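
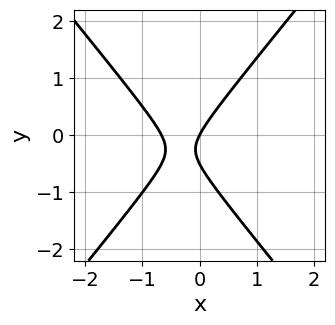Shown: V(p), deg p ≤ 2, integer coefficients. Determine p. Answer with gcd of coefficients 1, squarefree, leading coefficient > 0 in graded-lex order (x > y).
1. The degree is 2 — no degree-1 curve has this shape.
2. From the visible intercepts: it meets the x-axis at x = 0 (among the integer gridlines); one y-axis crossing is at y = 0.
3. Matching integer coefficients to the picture gives p.

3*x^2 - 2*y^2 + 2*x - y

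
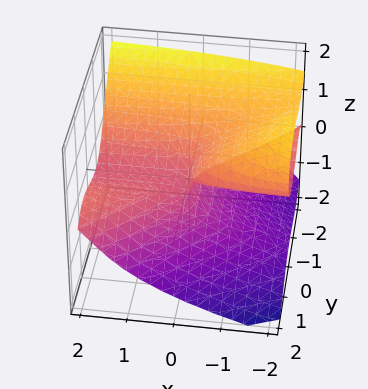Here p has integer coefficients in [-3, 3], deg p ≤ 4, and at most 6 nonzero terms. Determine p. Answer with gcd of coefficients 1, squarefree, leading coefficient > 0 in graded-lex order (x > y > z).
x*y^2 - y^3 - 2*z^3 - 2*x*z

1. Degree: a generic line meets the surface in up to 3 points, so deg p = 3.
2. Checking where it meets the axes: it crosses the z-axis at the gridline z = 0; every point of the x-axis in the box is on the surface.
3. The integer polynomial consistent with all of this is the stated p.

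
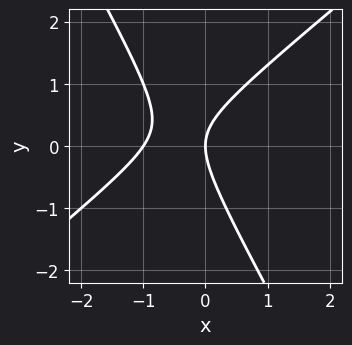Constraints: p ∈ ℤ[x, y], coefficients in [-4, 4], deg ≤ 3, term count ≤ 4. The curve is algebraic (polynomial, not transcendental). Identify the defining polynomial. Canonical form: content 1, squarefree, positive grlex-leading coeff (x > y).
1. The degree is 2 — the shape is more complex than any degree-1 curve.
2. Observable constraints: it meets the y-axis at y = 0 (among the integer gridlines); the x-axis gridline crossings are at x ∈ {-1, 0}.
3. Together with the visible shape, these determine p as stated.

3*x^2 - 2*x*y - 2*y^2 + 3*x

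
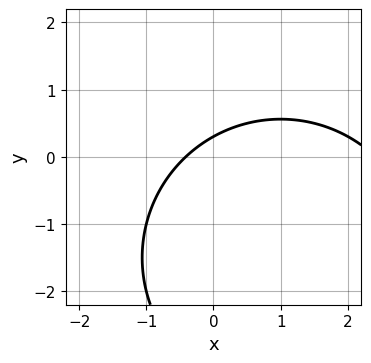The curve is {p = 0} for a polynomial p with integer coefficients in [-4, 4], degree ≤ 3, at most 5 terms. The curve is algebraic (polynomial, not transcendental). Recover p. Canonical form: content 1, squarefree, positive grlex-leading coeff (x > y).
x^2 + y^2 - 2*x + 3*y - 1

First, degree: the shape is more complex than any degree-1 curve, so deg p = 2.
Finally, matching integer coefficients to the picture gives p.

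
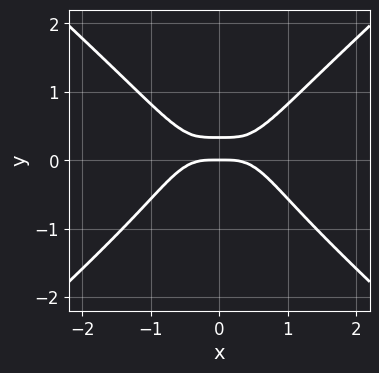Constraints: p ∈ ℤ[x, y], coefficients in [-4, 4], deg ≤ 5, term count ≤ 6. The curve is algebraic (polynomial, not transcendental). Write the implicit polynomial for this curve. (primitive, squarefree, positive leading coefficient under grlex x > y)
First, degree: the shape is more complex than any degree-3 curve, so deg p = 4.
Then, symmetries: the x ↦ −x reflection is a symmetry, so x appears only in even powers.
Next, from the visible intercepts: one x-axis crossing is at x = 0; it crosses the y-axis at the gridline y = 0.
Finally, assembling these constraints gives the stated polynomial.

2*x^4 - 3*y^4 + y^3 - 3*y^2 + y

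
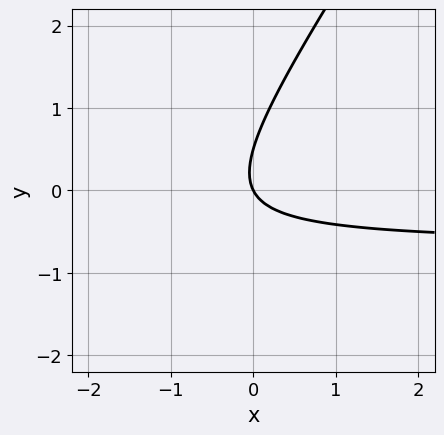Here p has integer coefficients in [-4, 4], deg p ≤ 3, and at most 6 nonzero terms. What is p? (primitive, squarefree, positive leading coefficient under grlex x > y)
First, deg p = 2. The shape is more complex than any degree-1 curve.
Then, reading off the gridlines: it meets the x-axis at x = 0 (among the integer gridlines); it crosses the y-axis at the gridline y = 0.
Finally, solving for integer coefficients yields p as stated.

3*x*y - 2*y^2 + 2*x + y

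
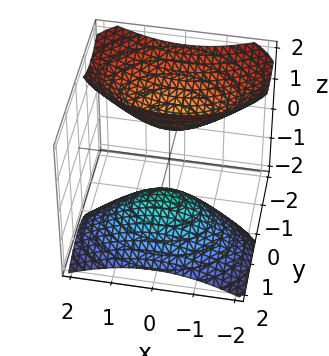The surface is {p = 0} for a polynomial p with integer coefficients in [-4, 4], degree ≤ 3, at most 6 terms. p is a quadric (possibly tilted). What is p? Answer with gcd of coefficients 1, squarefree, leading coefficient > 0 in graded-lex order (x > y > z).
x^2 + 2*y^2 + 2*y*z - z^2 + 1

There are 2 components. Treating them together as one polynomial.
deg p = 2. The shape is more complex than any degree-1 surface.
Observable constraints: no x-intercept at any integer in the box; the z-axis gridline crossings are at z ∈ {-1, 1}.
Assembling these constraints gives the stated polynomial.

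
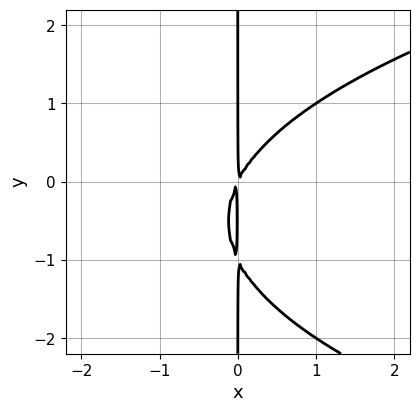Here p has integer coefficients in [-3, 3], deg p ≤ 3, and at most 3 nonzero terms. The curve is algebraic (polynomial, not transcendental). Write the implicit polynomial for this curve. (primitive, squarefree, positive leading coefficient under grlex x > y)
First, degree: no degree-2 curve has this shape, so deg p = 3.
Then, against the integer gridlines: the visible y-axis segment lies entirely on the curve.
Finally, fitting integer coefficients to these (and the overall shape) gives p.

x*y^2 - 2*x^2 + x*y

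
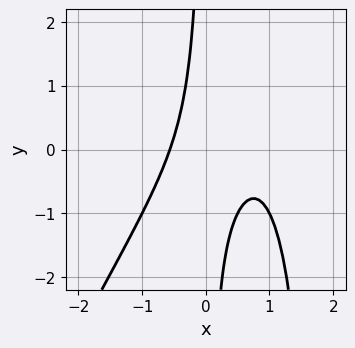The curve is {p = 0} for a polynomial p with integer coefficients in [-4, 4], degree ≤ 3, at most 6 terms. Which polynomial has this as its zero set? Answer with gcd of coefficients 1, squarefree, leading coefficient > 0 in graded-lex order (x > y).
1. The degree is 3 — the shape is more complex than any degree-2 curve.
2. From the visible intercepts: the curve avoids every integer y-axis point in the box.
3. Solving for integer coefficients yields p as stated.

2*x^3 - x^2*y - 2*x^2 + 2*x*y + 1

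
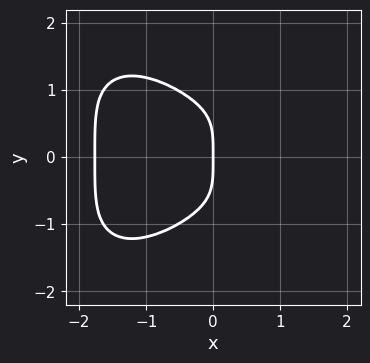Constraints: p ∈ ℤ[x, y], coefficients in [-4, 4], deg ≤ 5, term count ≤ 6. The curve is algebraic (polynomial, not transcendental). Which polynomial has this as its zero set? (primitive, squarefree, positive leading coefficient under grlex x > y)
Degree: the shape is more complex than any degree-3 curve, so deg p = 4.
Symmetries: it's symmetric under y → −y, forcing even powers of y.
Reading off the gridlines: one x-axis crossing is at x = 0; one y-axis crossing is at y = 0.
Solving for integer coefficients yields p as stated.

2*x^4 + 2*y^4 + 2*x^3 - x^2 + 3*x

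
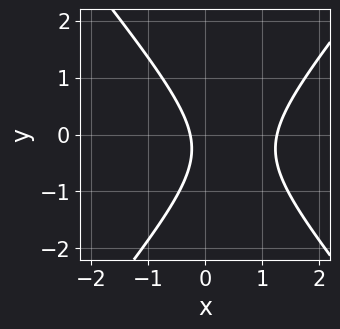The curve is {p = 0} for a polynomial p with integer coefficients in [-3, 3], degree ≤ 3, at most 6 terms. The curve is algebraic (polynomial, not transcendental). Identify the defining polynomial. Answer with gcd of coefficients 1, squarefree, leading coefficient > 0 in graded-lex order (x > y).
deg p = 2. A generic line meets the curve in up to 2 points.
Checking where it meets the axes: no y-intercept at any integer in the box.
The integer polynomial consistent with all of this is the stated p.

3*x^2 - 2*y^2 - 3*x - y - 1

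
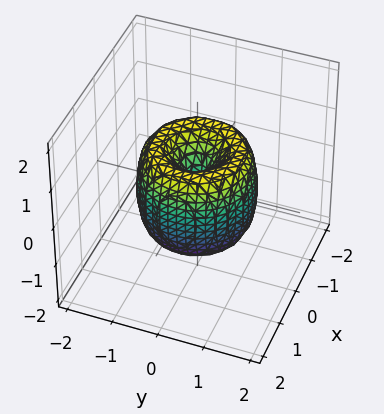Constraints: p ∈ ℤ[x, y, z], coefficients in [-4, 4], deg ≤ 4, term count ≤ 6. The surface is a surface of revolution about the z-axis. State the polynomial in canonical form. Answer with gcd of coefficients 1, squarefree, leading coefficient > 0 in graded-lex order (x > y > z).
(a) Degree: no degree-3 surface has this shape, so deg p = 4.
(b) Symmetries: every cross-section ⟂ z is a circle, so x, y appear only via x² + y².
(c) Observable constraints: it crosses the y-axis at the gridline y = 0; it crosses the z-axis at the gridline z = 0; a circular section at z = 1 has radius between 0 and 1; one x-axis crossing is at x = 0.
(d) Putting this together gives p.

2*x^4 + 4*x^2*y^2 + 2*y^4 - 3*x^2 - 3*y^2 + z^2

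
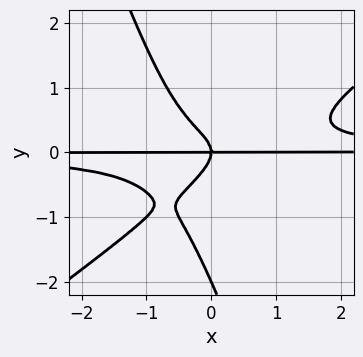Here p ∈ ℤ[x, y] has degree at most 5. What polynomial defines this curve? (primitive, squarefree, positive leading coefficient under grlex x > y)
2*x^2*y^2 - 2*x*y^3 - y^4 - 2*y^3 - x*y

1. Degree: the shape is more complex than any degree-3 curve, so deg p = 4.
2. Checking where it meets the axes: every point of the x-axis in the box is on the curve; among the integer gridlines, it crosses the y-axis at y ∈ {-2, 0}.
3. Fitting integer coefficients to these (and the overall shape) gives p.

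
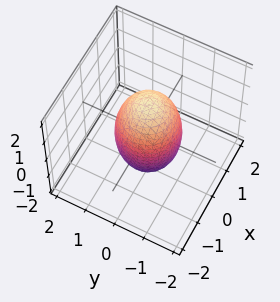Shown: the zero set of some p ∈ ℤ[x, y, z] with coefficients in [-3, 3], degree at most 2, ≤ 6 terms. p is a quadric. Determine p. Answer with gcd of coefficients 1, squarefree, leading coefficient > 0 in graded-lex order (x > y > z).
3*x^2 + 3*y^2 + z^2 - 3

(a) The degree is 2 — a closed, bounded, convex surface; a quadric.
(b) By symmetry, every cross-section ⟂ z is a circle, so x, y appear only via x² + y²; it's symmetric under z → −z, forcing even powers of z.
(c) Observable constraints: the y-axis gridline crossings are at y ∈ {-1, 1}; a circular section at z = 0 has radius exactly 1; among the integer gridlines, it crosses the x-axis at x ∈ {-1, 1}.
(d) These observations pin down the coefficients.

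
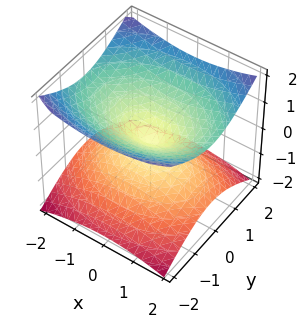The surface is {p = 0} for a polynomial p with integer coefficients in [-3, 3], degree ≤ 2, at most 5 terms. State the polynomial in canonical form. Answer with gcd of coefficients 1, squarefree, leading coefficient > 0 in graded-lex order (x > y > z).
x^2 + 2*y^2 - 3*z^2

(a) The degree is 2 — a double cone through the origin; a quadric.
(b) Symmetries: the z ↦ −z reflection is a symmetry, so z appears only in even powers; mirror symmetry y ↦ −y ⇒ only even powers of y; the x ↦ −x reflection is a symmetry, so x appears only in even powers.
(c) From the visible intercepts: one x-axis crossing is at x = 0; one y-axis crossing is at y = 0.
(d) Solving for integer coefficients yields p as stated.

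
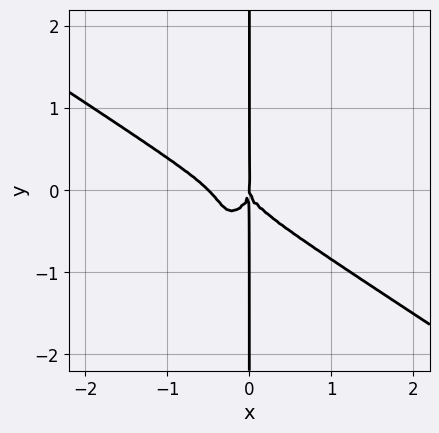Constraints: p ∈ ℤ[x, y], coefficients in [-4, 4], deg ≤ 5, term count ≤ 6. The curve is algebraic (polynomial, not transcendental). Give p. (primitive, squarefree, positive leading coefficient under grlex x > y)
2*x^4 + 2*x^3*y - x^2*y^2 + x*y^3 + x^3

Degree: no degree-3 curve has this shape, so deg p = 4.
From the axis intercepts and sections: it crosses the x-axis at the gridline x = 0; every point of the y-axis in the box is on the curve.
These observations pin down the coefficients.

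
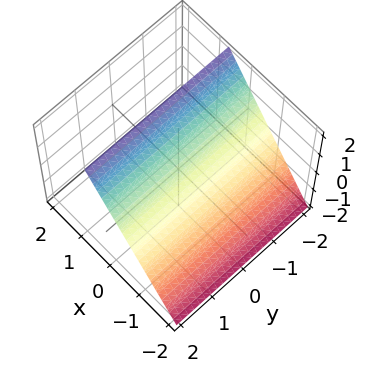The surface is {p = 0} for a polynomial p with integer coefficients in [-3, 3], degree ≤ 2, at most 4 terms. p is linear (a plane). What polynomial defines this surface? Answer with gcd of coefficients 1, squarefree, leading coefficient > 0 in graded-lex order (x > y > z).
3*x - 2*z + 2

1. The degree is 1 — the surface is flat (a plane).
2. Against the integer gridlines: the surface avoids every integer y-axis point in the box; it meets the z-axis at z = 1 (among the integer gridlines).
3. Solving for integer coefficients yields p as stated.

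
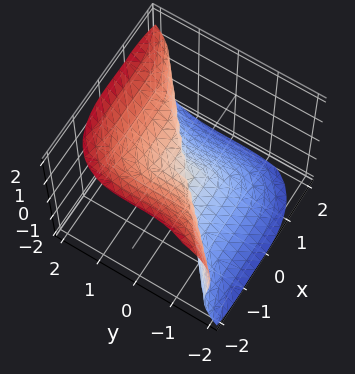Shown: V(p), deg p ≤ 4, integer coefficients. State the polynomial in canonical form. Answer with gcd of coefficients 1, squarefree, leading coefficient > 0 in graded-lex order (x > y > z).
2*x^3 - x^2*z - 3*y^3 + 3*z^3

deg p = 3.
Checking where it meets the axes: it meets the x-axis at x = 0 (among the integer gridlines); it meets the z-axis at z = 0 (among the integer gridlines).
Fitting integer coefficients to these (and the overall shape) gives p.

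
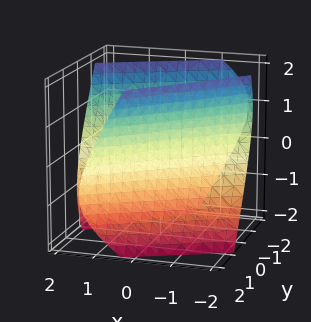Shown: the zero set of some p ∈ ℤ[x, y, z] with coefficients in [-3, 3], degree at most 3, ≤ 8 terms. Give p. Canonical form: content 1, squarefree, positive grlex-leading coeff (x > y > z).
x^2 - 3*x*y - x*z + 2*y^2 - z^2 - 2

First, I count 2 distinct pieces. Treating them together as one polynomial.
Next, deg p = 2. No degree-1 surface has this shape.
Next, from the axis intercepts and sections: it misses every integer gridline on the z-axis; among the integer gridlines, it crosses the y-axis at y ∈ {-1, 1}.
Finally, solving for integer coefficients yields p as stated.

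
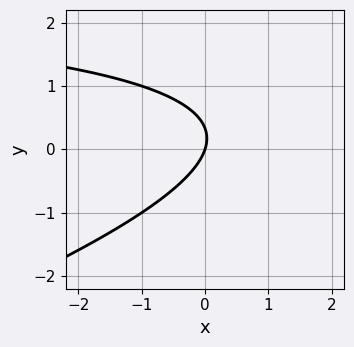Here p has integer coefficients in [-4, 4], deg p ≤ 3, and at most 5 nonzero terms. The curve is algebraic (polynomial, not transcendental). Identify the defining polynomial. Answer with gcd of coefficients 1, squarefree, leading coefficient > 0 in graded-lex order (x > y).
First, degree: the shape is more complex than any degree-1 curve, so deg p = 2.
Then, reading off the gridlines: it crosses the x-axis at the gridline x = 0; it crosses the y-axis at the gridline y = 0.
Finally, these observations pin down the coefficients.

x*y - 3*y^2 - 3*x + y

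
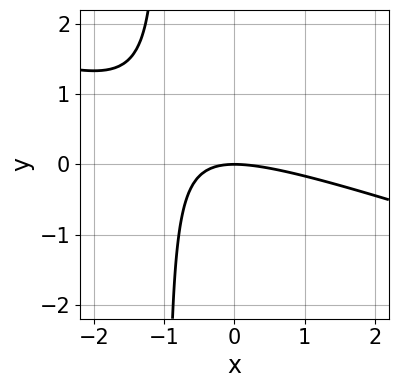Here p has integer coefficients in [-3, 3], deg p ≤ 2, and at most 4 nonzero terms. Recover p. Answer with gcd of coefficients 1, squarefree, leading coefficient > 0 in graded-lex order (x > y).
x^2 + 3*x*y + 3*y

deg p = 2. The shape is more complex than any degree-1 curve.
Checking where it meets the axes: it crosses the y-axis at the gridline y = 0; one x-axis crossing is at x = 0.
Putting this together gives p.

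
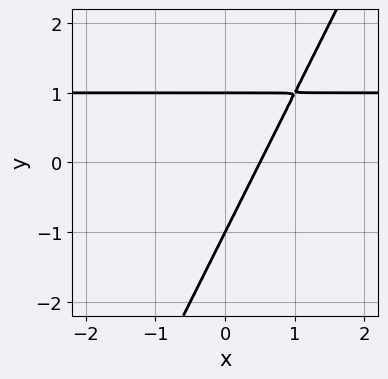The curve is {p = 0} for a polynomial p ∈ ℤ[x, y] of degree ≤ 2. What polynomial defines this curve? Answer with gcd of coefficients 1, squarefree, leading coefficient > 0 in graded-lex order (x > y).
(a) The degree is 2 — a generic line meets the curve in up to 2 points.
(b) From the visible intercepts: the y-axis gridline crossings are at y ∈ {-1, 1}.
(c) These observations pin down the coefficients.

2*x*y - y^2 - 2*x + 1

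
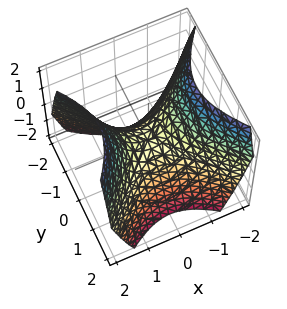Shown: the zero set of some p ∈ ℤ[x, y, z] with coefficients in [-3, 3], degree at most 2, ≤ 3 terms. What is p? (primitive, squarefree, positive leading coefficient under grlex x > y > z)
(a) deg p = 2. A hyperbolic paraboloid; a quadric.
(b) Symmetries: the x ↦ −x reflection is a symmetry, so x appears only in even powers; mirror symmetry y ↦ −y ⇒ only even powers of y.
(c) Observable constraints: it meets the z-axis at z = 0 (among the integer gridlines); it meets the x-axis at x = 0 (among the integer gridlines); it meets the y-axis at y = 0 (among the integer gridlines).
(d) Putting this together gives p.

x^2 - y^2 - z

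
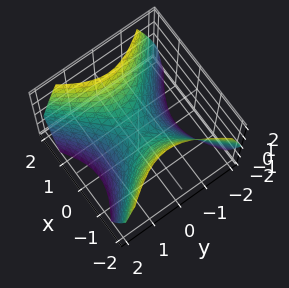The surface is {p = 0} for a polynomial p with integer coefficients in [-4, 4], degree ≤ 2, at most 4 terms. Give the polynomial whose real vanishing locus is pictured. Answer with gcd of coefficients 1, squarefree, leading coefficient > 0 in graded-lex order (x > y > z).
First, the degree is 2 — a saddle surface; a quadric.
Next, symmetries: the x ↦ −x reflection is a symmetry, so x appears only in even powers; mirror symmetry y ↦ −y ⇒ only even powers of y.
Next, reading off the gridlines: it crosses the z-axis at the gridline z = 0; it crosses the x-axis at the gridline x = 0; it meets the y-axis at y = 0 (among the integer gridlines).
Finally, these observations pin down the coefficients.

x^2 - y^2 - z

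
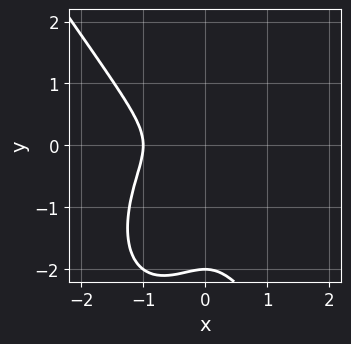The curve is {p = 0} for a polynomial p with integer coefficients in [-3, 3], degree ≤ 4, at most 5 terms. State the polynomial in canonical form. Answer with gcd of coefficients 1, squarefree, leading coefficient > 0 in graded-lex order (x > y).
First, degree: no degree-2 curve has this shape, so deg p = 3.
Then, from the visible intercepts: it crosses the x-axis at the gridline x = -1; one y-axis crossing is at y = -2.
Finally, together with the visible shape, these determine p as stated.

3*x^3 + y^3 + 3*x^2 + 2*y^2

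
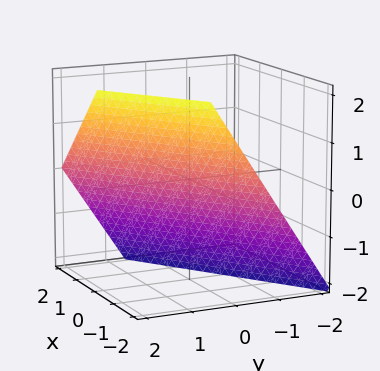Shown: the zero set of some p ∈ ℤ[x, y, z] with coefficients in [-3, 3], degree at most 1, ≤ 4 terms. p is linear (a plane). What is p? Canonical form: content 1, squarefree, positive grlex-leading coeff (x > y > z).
2*x - 3*y + 2*z + 2

First, deg p = 1.
Then, observable constraints: one x-axis crossing is at x = -1; it meets the z-axis at z = -1 (among the integer gridlines).
Finally, assembling these constraints gives the stated polynomial.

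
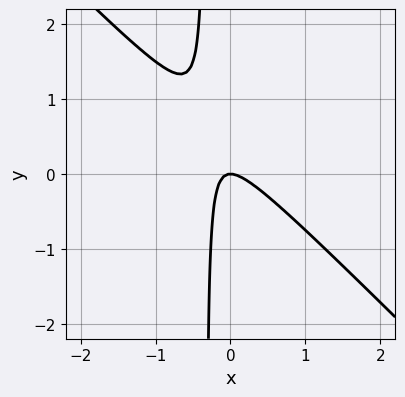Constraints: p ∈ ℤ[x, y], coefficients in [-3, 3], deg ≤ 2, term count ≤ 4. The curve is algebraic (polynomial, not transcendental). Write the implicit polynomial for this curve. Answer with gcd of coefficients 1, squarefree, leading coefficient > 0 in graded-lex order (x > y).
(a) Degree: a generic line meets the curve in up to 2 points, so deg p = 2.
(b) Against the integer gridlines: it meets the y-axis at y = 0 (among the integer gridlines); one x-axis crossing is at x = 0.
(c) Solving for integer coefficients yields p as stated.

3*x^2 + 3*x*y + y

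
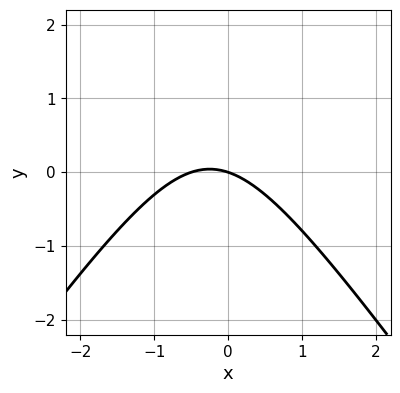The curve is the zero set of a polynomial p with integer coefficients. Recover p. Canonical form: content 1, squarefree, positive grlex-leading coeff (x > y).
2*x^2 - y^2 + x + 3*y

First, deg p = 2.
Next, checking where it meets the axes: it crosses the x-axis at the gridline x = 0; it crosses the y-axis at the gridline y = 0.
Finally, putting this together gives p.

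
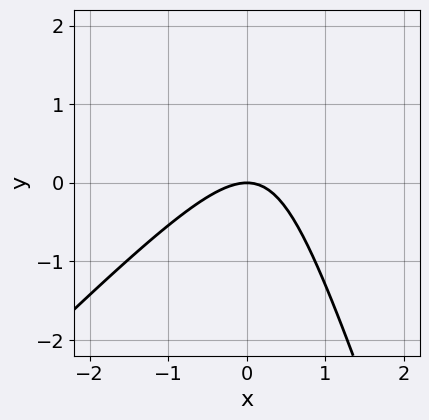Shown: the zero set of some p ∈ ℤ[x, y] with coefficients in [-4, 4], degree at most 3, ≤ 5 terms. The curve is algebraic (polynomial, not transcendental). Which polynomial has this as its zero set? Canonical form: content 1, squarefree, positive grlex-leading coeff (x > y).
3*x^2 - 2*x*y - y^2 + 3*y

1. Degree: the shape is more complex than any degree-1 curve, so deg p = 2.
2. Observable constraints: it meets the y-axis at y = 0 (among the integer gridlines); one x-axis crossing is at x = 0.
3. Assembling these constraints gives the stated polynomial.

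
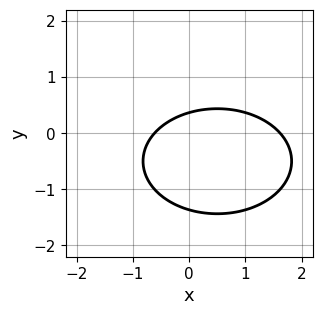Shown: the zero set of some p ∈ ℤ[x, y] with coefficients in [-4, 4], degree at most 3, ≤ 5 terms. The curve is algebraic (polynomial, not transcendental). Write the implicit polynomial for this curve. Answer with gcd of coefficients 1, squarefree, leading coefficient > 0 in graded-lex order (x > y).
x^2 + 2*y^2 - x + 2*y - 1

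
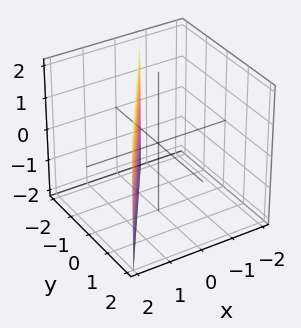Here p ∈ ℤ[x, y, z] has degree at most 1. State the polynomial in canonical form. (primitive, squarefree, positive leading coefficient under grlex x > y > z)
(a) Degree: the surface is flat (a plane), so deg p = 1.
(b) From the axis intercepts and sections: no z-intercept at any integer in the box; one y-axis crossing is at y = -1.
(c) The integer polynomial consistent with all of this is the stated p.

3*x - 2*y - 2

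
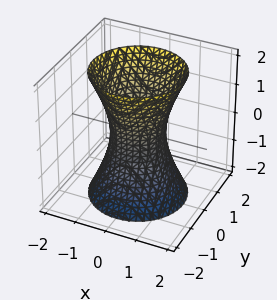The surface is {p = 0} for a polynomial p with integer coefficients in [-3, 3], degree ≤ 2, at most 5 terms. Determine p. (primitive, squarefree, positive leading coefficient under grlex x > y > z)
1. The degree is 2 — the shape is more complex than any degree-1 surface.
2. By symmetry, every cross-section ⟂ z is a circle, so x, y appear only via x² + y².
3. Observable constraints: no z-intercept at any integer in the box; a circular section at z = 1 has radius exactly 1.
4. Solving for integer coefficients yields p as stated.

3*x^2 + 3*y^2 - z^2 - 2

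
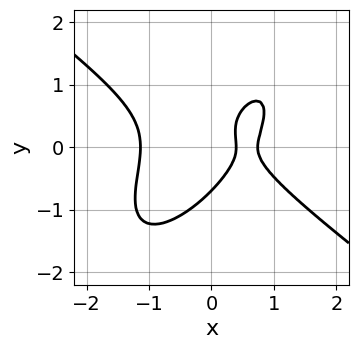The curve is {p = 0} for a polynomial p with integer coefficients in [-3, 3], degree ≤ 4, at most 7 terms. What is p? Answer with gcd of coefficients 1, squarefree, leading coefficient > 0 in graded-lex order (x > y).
First, degree: the shape is more complex than any degree-2 curve, so deg p = 3.
Finally, solving for integer coefficients yields p as stated.

3*x^3 - 3*x*y^2 + 3*y^3 - 3*x + 1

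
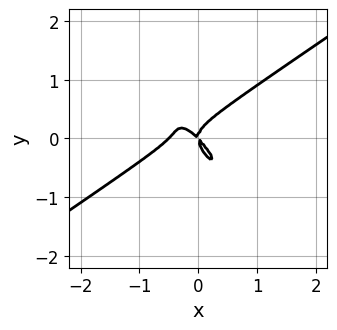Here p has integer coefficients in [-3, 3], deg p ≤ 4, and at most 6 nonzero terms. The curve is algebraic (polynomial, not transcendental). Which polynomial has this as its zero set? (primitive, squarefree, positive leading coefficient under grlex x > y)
2*x^3 - 3*x*y^2 - 2*y^3 + x^2 + x*y

(a) The degree is 3 — a generic line meets the curve in up to 3 points.
(b) Reading off the gridlines: one x-axis crossing is at x = 0; it crosses the y-axis at the gridline y = 0.
(c) Solving for integer coefficients yields p as stated.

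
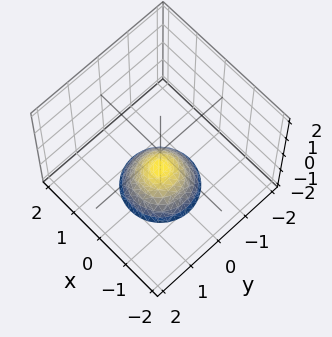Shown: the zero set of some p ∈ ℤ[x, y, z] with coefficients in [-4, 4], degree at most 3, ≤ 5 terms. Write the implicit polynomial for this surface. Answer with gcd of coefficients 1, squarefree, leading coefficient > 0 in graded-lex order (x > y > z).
x^2 + y^2 + z + 1

(a) Degree: a generic line meets the surface in up to 2 points, so deg p = 2.
(b) Symmetry: every cross-section ⟂ z is a circle, so x, y appear only via x² + y².
(c) Checking where it meets the axes: the surface avoids every integer x-axis point in the box; a circular section at z = -2 has radius exactly 1; no y-intercept at any integer in the box.
(d) The integer polynomial consistent with all of this is the stated p.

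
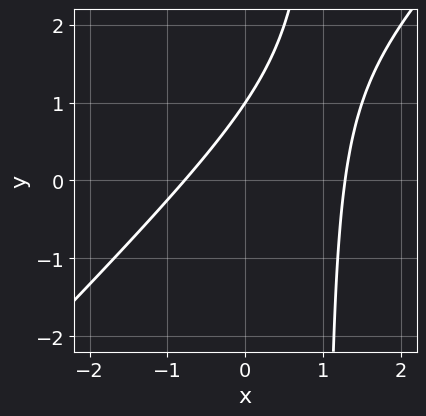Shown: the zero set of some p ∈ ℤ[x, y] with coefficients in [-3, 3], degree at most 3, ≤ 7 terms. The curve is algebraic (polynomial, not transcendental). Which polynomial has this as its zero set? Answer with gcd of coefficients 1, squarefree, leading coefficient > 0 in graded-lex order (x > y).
1. The degree is 2 — the shape is more complex than any degree-1 curve.
2. Observable constraints: it crosses the y-axis at the gridline y = 1.
3. Solving for integer coefficients yields p as stated.

2*x^2 - 2*x*y - x + 2*y - 2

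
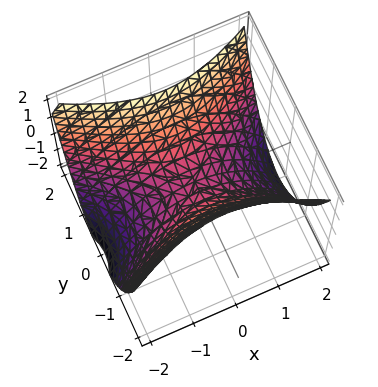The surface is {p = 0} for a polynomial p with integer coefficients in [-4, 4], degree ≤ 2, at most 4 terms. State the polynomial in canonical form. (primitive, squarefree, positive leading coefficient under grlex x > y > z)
x^2 - 2*y^2 + 2*z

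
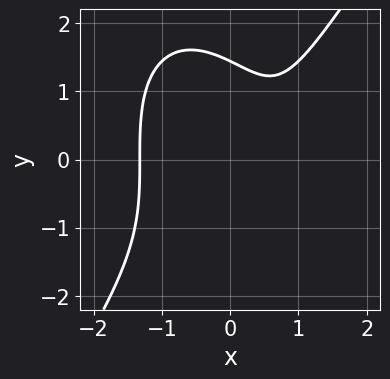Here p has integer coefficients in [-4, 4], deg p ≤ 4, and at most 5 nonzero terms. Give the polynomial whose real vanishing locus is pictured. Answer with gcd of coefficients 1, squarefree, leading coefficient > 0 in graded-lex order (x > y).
The degree is 3 — a generic line meets the curve in up to 3 points.
Solving for integer coefficients yields p as stated.

3*x^3 - y^3 - 3*x + 3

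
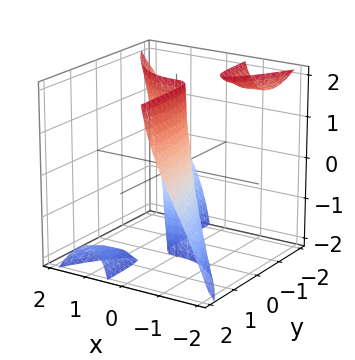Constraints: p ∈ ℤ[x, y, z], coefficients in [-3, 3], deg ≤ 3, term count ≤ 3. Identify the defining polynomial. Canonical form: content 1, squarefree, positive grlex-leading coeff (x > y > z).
x^3 + x*y*z + y

I count 3 distinct pieces. Treating them together as one polynomial.
deg p = 3. A generic line meets the surface in up to 3 points.
Observable constraints: one y-axis crossing is at y = 0; it crosses the x-axis at the gridline x = 0; every point of the z-axis in the box is on the surface.
Assembling these constraints gives the stated polynomial.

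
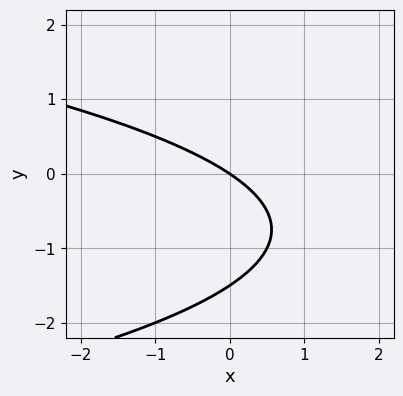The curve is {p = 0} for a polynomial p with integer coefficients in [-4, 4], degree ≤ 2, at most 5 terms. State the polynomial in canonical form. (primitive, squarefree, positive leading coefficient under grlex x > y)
2*y^2 + 2*x + 3*y

First, degree: a generic line meets the curve in up to 2 points, so deg p = 2.
Then, from the visible intercepts: it crosses the x-axis at the gridline x = 0; it meets the y-axis at y = 0 (among the integer gridlines).
Finally, fitting integer coefficients to these (and the overall shape) gives p.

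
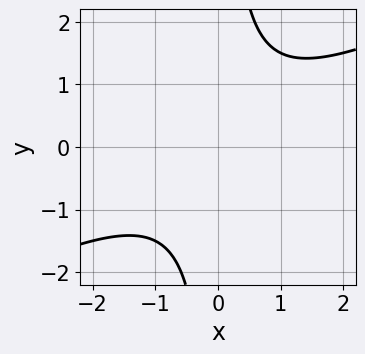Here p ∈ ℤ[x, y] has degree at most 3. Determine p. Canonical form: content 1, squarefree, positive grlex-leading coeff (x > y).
x^2 - 2*x*y + 2

First, deg p = 2. A generic line meets the curve in up to 2 points.
Next, checking where it meets the axes: it misses every integer gridline on the y-axis; the curve avoids every integer x-axis point in the box.
Finally, solving for integer coefficients yields p as stated.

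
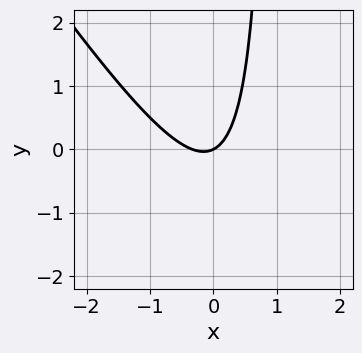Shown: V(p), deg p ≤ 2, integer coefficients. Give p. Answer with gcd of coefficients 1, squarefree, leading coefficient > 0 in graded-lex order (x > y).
3*x^2 + 2*x*y + x - 2*y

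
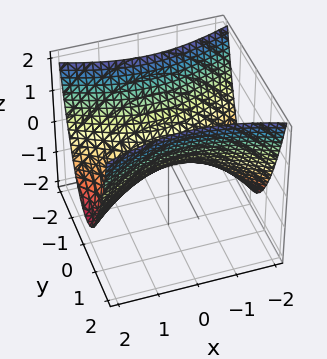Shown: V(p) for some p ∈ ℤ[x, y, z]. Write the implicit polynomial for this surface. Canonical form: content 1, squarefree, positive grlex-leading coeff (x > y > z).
First, deg p = 2. A saddle surface; a quadric.
Next, symmetries: the x ↦ −x reflection is a symmetry, so x appears only in even powers; mirror symmetry y ↦ −y ⇒ only even powers of y.
Next, observable constraints: it meets the x-axis at x = 0 (among the integer gridlines); it meets the y-axis at y = 0 (among the integer gridlines); one z-axis crossing is at z = 0.
Finally, fitting integer coefficients to these (and the overall shape) gives p.

x^2 - 3*y^2 + 3*z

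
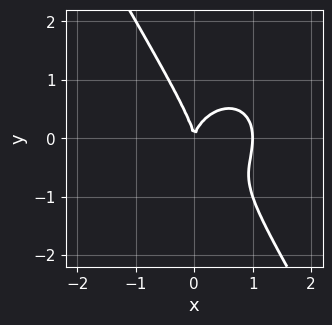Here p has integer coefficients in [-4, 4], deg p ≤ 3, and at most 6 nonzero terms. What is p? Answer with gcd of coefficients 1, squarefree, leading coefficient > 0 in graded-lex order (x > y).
(a) deg p = 3. The shape is more complex than any degree-2 curve.
(b) Reading off the gridlines: it crosses the y-axis at the gridline y = 0; the x-axis gridline crossings are at x ∈ {0, 1}.
(c) Together with the visible shape, these determine p as stated.

2*x^3 + x*y^2 + y^3 - 2*x^2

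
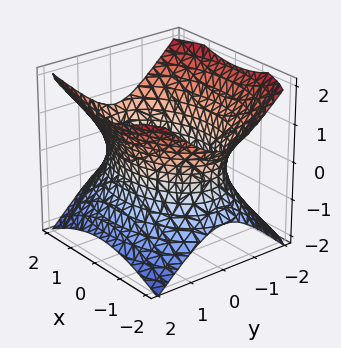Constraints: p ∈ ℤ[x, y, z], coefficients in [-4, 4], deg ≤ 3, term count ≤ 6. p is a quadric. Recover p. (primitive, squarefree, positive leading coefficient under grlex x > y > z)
x^2 + 2*y^2 - 2*z^2 - 3

First, deg p = 2.
Next, symmetries: the y ↦ −y reflection is a symmetry, so y appears only in even powers; mirror symmetry x ↦ −x ⇒ only even powers of x; the z ↦ −z reflection is a symmetry, so z appears only in even powers.
Then, from the axis intercepts and sections: it misses every integer gridline on the z-axis.
Finally, matching integer coefficients to the picture gives p.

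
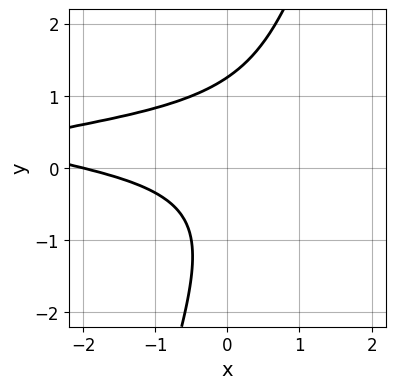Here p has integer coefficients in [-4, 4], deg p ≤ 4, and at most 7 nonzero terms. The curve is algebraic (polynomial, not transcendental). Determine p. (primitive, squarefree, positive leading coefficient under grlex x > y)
(a) deg p = 3. No degree-2 curve has this shape.
(b) From the visible intercepts: one x-axis crossing is at x = -2.
(c) Assembling these constraints gives the stated polynomial.

3*x*y^2 - y^3 - 2*x*y + x + 2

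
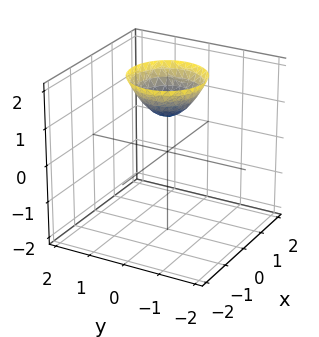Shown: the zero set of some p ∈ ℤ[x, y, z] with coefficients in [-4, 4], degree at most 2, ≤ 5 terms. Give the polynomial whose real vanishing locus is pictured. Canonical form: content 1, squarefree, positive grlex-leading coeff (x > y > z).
x^2 + y^2 - z + 1

The degree is 2 — a generic line meets the surface in up to 2 points.
Symmetry: the surface is invariant under rotation about z: p = q(x² + y², z).
From the axis intercepts and sections: it meets the z-axis at z = 1 (among the integer gridlines); a circular section at z = 2 has radius exactly 1.
The integer polynomial consistent with all of this is the stated p.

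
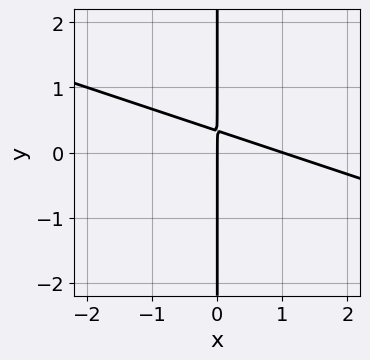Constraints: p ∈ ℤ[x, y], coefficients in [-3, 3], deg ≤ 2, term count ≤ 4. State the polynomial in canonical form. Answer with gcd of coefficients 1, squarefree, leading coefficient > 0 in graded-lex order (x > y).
x^2 + 3*x*y - x

The degree is 2 — the shape is more complex than any degree-1 curve.
Against the integer gridlines: every point of the y-axis in the box is on the curve; among the integer gridlines, it crosses the x-axis at x ∈ {0, 1}.
Putting this together gives p.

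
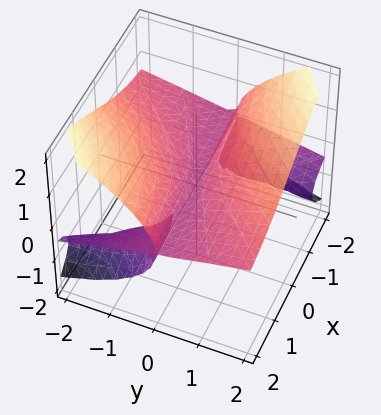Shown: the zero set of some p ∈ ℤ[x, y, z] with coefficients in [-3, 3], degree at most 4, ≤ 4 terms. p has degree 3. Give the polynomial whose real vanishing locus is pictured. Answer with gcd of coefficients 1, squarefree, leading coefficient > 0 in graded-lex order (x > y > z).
2*x*y*z + 2*z^3 - y^2

The picture has 3 separate pieces. They look like related sheets of one shape, so recover p as a whole.
The degree is 3 — the shape is more complex than any degree-2 surface.
Against the integer gridlines: it crosses the z-axis at the gridline z = 0; it meets the y-axis at y = 0 (among the integer gridlines).
Solving for integer coefficients yields p as stated. Check: (2, 0, 0) on the x-axis lies on the surface, and p(2, 0, 0) = 0. ✓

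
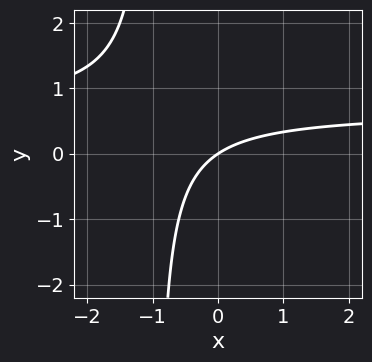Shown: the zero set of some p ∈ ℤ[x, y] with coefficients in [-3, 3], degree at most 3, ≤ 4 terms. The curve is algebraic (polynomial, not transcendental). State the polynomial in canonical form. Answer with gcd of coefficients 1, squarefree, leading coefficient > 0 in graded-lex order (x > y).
3*x*y - 2*x + 3*y

(a) The degree is 2 — the shape is more complex than any degree-1 curve.
(b) Observable constraints: one y-axis crossing is at y = 0; one x-axis crossing is at x = 0.
(c) The integer polynomial consistent with all of this is the stated p.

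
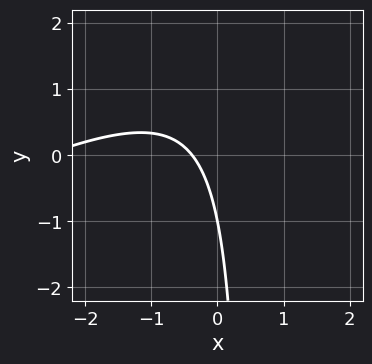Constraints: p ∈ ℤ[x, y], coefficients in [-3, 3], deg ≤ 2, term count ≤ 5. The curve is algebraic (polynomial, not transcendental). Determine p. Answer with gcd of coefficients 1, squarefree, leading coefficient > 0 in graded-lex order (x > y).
1. deg p = 2. The shape is more complex than any degree-1 curve.
2. Reading off the gridlines: it crosses the y-axis at the gridline y = -1.
3. These observations pin down the coefficients.

x^2 - 2*x*y + 3*x + y + 1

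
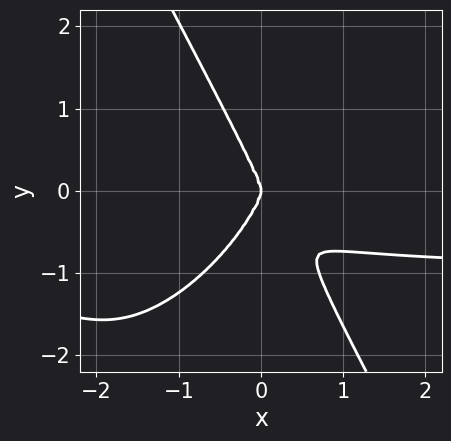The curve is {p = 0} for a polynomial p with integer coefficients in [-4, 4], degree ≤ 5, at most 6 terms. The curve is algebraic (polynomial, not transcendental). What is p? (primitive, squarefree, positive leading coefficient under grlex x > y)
3*x^3*y - 2*x^2*y^2 + y^4 + 3*x^3

The degree is 4 — no degree-3 curve has this shape.
From the axis intercepts and sections: one y-axis crossing is at y = 0; one x-axis crossing is at x = 0.
Solving for integer coefficients yields p as stated.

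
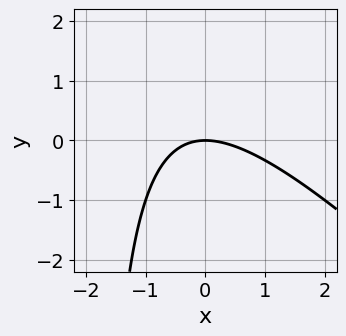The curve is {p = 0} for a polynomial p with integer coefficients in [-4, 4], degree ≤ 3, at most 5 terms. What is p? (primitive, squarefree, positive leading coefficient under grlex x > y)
deg p = 2.
From the axis intercepts and sections: it crosses the y-axis at the gridline y = 0; it crosses the x-axis at the gridline x = 0.
Assembling these constraints gives the stated polynomial.

x^2 + x*y + 2*y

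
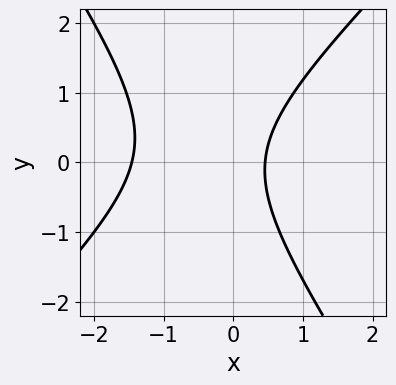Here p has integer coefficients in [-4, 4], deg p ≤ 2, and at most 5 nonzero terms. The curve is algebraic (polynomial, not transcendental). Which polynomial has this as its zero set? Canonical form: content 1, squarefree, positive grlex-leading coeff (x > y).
3*x^2 - x*y - 2*y^2 + 3*x - 2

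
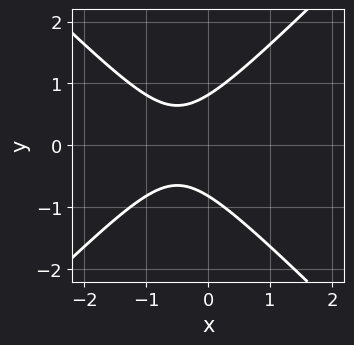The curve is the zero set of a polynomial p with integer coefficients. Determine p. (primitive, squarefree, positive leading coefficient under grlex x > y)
1. deg p = 2.
2. Symmetries: it's symmetric under y → −y, forcing even powers of y.
3. Reading off the gridlines: the curve avoids every integer x-axis point in the box.
4. Putting this together gives p.

3*x^2 - 3*y^2 + 3*x + 2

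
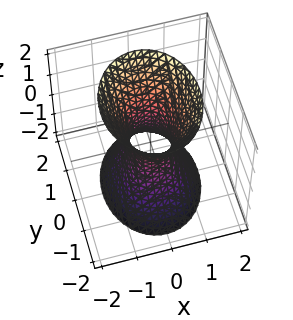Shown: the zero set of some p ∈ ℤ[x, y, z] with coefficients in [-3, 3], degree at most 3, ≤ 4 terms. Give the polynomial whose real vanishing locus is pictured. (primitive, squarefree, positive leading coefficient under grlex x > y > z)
3*x^2 + 2*y^2 - z^2 - 1

First, deg p = 2. One connected sheet with a waist; a quadric.
Next, symmetries: the z ↦ −z reflection is a symmetry, so z appears only in even powers; the x ↦ −x reflection is a symmetry, so x appears only in even powers; mirror symmetry y ↦ −y ⇒ only even powers of y.
Then, checking where it meets the axes: the surface avoids every integer z-axis point in the box.
Finally, the integer polynomial consistent with all of this is the stated p.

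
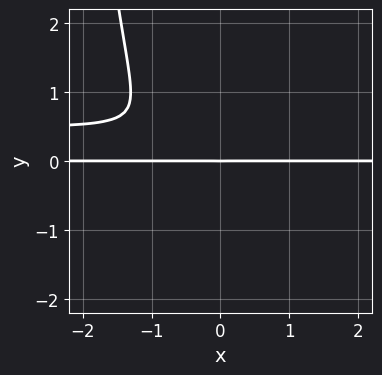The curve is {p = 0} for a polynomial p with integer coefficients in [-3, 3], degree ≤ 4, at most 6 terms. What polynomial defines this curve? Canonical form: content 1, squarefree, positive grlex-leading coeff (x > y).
2*x^2*y^2 - x*y^3 - x^2*y - 3*y^3

1. The degree is 4 — no degree-3 curve has this shape.
2. Checking where it meets the axes: the visible x-axis segment lies entirely on the curve; it meets the y-axis at y = 0 (among the integer gridlines).
3. The integer polynomial consistent with all of this is the stated p.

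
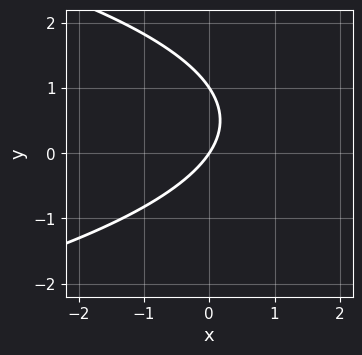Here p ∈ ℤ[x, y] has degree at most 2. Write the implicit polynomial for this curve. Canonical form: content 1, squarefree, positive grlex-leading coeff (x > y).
2*y^2 + 3*x - 2*y

(a) Degree: the shape is more complex than any degree-1 curve, so deg p = 2.
(b) Reading off the gridlines: it crosses the x-axis at the gridline x = 0; the y-axis gridline crossings are at y ∈ {0, 1}.
(c) Fitting integer coefficients to these (and the overall shape) gives p.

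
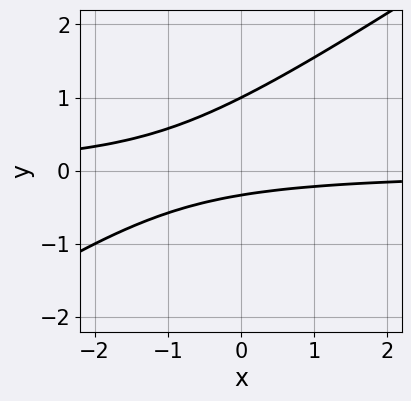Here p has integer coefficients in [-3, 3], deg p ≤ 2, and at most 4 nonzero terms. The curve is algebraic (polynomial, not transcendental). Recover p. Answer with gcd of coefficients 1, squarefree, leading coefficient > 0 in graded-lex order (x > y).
1. deg p = 2.
2. Against the integer gridlines: no x-intercept at any integer in the box; one y-axis crossing is at y = 1.
3. Together with the visible shape, these determine p as stated.

2*x*y - 3*y^2 + 2*y + 1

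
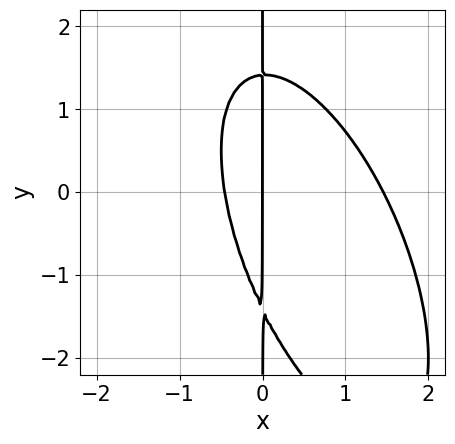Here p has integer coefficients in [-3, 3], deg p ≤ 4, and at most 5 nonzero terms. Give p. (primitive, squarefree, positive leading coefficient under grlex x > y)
1. Degree: the shape is more complex than any degree-2 curve, so deg p = 3.
2. From the visible intercepts: every point of the y-axis in the box is on the curve; one x-axis crossing is at x = 0.
3. Solving for integer coefficients yields p as stated.

3*x^3 + 2*x^2*y + x*y^2 - 3*x^2 - 2*x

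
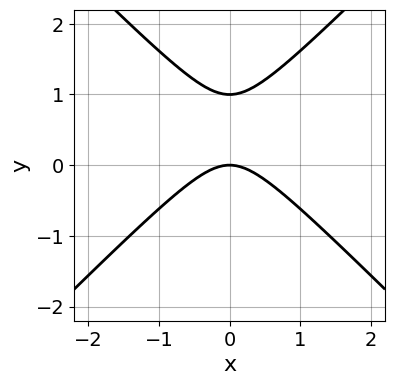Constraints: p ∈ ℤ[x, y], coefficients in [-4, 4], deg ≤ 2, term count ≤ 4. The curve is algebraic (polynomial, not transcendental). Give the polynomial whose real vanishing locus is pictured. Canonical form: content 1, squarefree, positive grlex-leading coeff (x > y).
x^2 - y^2 + y

First, deg p = 2. A generic line meets the curve in up to 2 points.
Then, symmetries: it's symmetric under x → −x, forcing even powers of x.
Then, checking where it meets the axes: it meets the x-axis at x = 0 (among the integer gridlines); the y-axis gridline crossings are at y ∈ {0, 1}.
Finally, solving for integer coefficients yields p as stated.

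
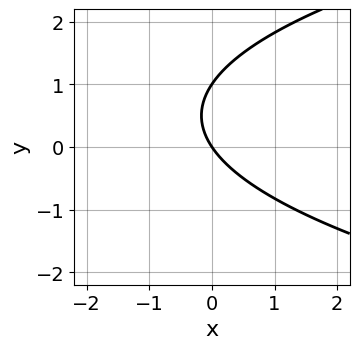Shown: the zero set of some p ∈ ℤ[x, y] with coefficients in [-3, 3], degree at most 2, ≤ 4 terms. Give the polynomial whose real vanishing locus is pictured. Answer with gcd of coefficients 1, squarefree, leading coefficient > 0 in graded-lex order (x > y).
2*y^2 - 3*x - 2*y

(a) deg p = 2.
(b) From the visible intercepts: among the integer gridlines, it crosses the y-axis at y ∈ {0, 1}; it meets the x-axis at x = 0 (among the integer gridlines).
(c) Together with the visible shape, these determine p as stated.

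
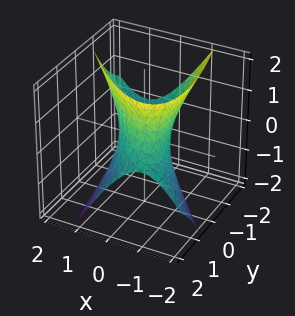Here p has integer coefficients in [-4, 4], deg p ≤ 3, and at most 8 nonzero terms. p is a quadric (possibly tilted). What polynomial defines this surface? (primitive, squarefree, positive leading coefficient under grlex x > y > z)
3*x^2 + 3*x*y + y^2 + 2*y*z - z^2 - 2

First, deg p = 2. The shape is more complex than any degree-1 surface.
Next, checking where it meets the axes: no z-intercept at any integer in the box.
Finally, solving for integer coefficients yields p as stated.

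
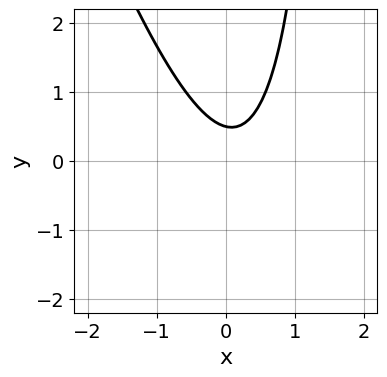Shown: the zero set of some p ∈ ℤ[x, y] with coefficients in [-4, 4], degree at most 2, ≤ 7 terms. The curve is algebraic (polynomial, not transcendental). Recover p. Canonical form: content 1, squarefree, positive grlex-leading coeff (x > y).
(a) deg p = 2. A generic line meets the curve in up to 2 points.
(b) Observable constraints: no x-intercept at any integer in the box.
(c) The integer polynomial consistent with all of this is the stated p.

3*x^2 + x*y - x - 2*y + 1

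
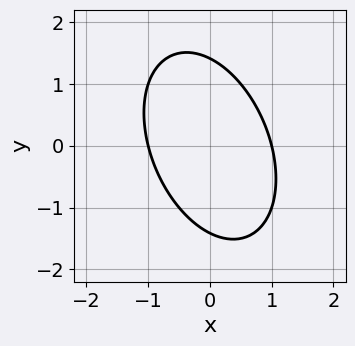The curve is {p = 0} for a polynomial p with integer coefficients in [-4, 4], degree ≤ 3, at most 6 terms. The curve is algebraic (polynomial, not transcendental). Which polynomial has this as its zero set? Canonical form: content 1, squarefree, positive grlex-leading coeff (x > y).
First, degree: a generic line meets the curve in up to 2 points, so deg p = 2.
Then, reading off the gridlines: the x-axis gridline crossings are at x ∈ {-1, 1}.
Finally, putting this together gives p.

2*x^2 + x*y + y^2 - 2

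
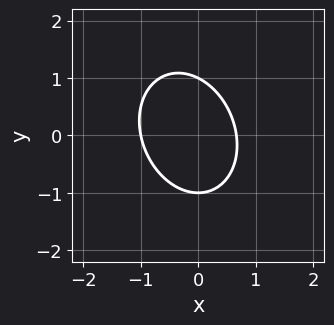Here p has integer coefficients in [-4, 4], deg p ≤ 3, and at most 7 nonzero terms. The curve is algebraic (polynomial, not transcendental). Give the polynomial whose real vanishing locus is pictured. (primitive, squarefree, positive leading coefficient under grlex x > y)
(a) Degree: a generic line meets the curve in up to 2 points, so deg p = 2.
(b) From the axis intercepts and sections: it meets the x-axis at x = -1 (among the integer gridlines); the y-axis gridline crossings are at y ∈ {-1, 1}.
(c) The integer polynomial consistent with all of this is the stated p.

3*x^2 + x*y + 2*y^2 + x - 2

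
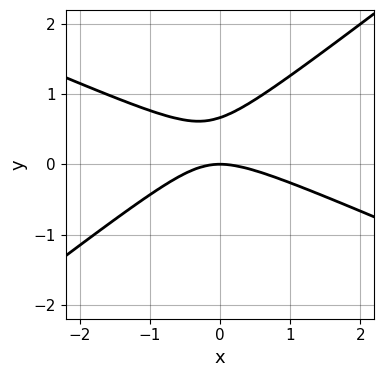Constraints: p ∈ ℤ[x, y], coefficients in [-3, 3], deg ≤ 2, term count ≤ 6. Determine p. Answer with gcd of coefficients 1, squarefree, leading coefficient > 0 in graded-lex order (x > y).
1. The degree is 2 — a generic line meets the curve in up to 2 points.
2. Against the integer gridlines: one y-axis crossing is at y = 0; one x-axis crossing is at x = 0.
3. Together with the visible shape, these determine p as stated.

x^2 + x*y - 3*y^2 + 2*y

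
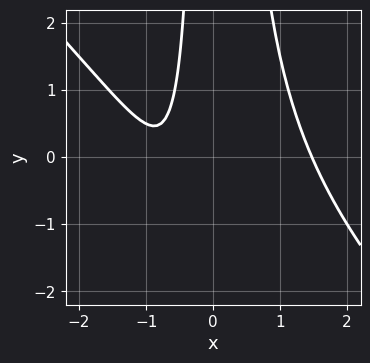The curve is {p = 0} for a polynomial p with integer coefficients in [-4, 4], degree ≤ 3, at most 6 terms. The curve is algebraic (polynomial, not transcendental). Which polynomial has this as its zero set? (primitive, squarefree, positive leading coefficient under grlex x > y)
2*x^3 + 2*x^2*y - 3*x - 2

(a) deg p = 3. The shape is more complex than any degree-2 curve.
(b) From the axis intercepts and sections: the curve avoids every integer y-axis point in the box.
(c) Assembling these constraints gives the stated polynomial.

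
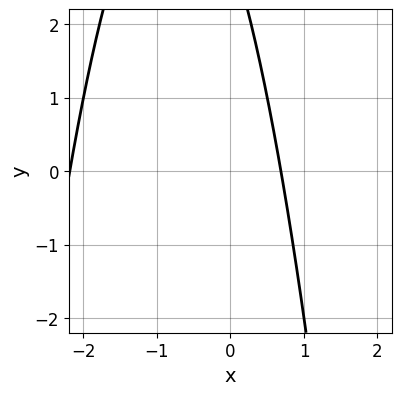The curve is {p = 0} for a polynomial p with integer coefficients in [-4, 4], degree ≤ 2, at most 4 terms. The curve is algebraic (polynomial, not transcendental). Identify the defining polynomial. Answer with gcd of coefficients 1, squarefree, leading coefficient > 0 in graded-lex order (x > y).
2*x^2 + 3*x + y - 3

(a) Degree: a generic line meets the curve in up to 2 points, so deg p = 2.
(b) Observable constraints: the curve avoids every integer y-axis point in the box.
(c) Together with the visible shape, these determine p as stated.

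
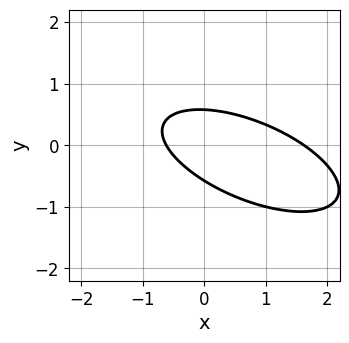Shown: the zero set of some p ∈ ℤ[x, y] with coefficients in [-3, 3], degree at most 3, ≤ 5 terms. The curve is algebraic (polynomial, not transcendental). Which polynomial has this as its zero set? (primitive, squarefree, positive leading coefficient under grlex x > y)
(a) deg p = 2. No degree-1 curve has this shape.
(b) Putting this together gives p.

x^2 + 2*x*y + 3*y^2 - x - 1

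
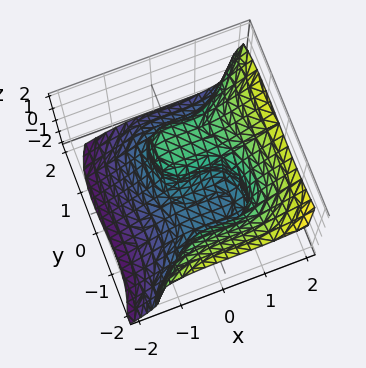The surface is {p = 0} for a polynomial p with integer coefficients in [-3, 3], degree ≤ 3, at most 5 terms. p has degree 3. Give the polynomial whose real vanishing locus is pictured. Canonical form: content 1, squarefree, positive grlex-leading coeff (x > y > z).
1. deg p = 3.
2. From the visible intercepts: it crosses the y-axis at the gridline y = 0; one x-axis crossing is at x = 0; it crosses the z-axis at the gridline z = 0.
3. The integer polynomial consistent with all of this is the stated p.

3*x^3 - 2*y^3 - 3*z^3 - 2*x^2 + 3*y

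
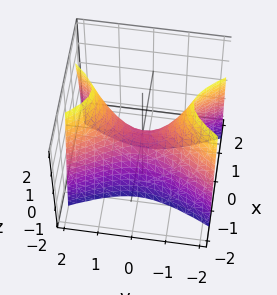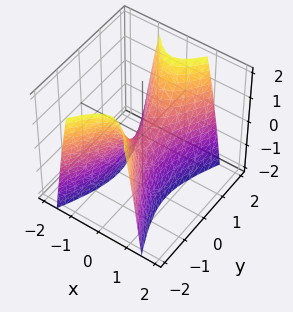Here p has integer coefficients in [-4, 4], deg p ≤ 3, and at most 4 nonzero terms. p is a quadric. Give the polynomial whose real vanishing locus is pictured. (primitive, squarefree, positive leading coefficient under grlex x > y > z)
3*x^2 - y^2 + z

deg p = 2. A saddle surface; a quadric.
Symmetries: it's symmetric under x → −x, forcing even powers of x; the y ↦ −y reflection is a symmetry, so y appears only in even powers.
Against the integer gridlines: one y-axis crossing is at y = 0; one x-axis crossing is at x = 0; it meets the z-axis at z = 0 (among the integer gridlines).
Putting this together gives p.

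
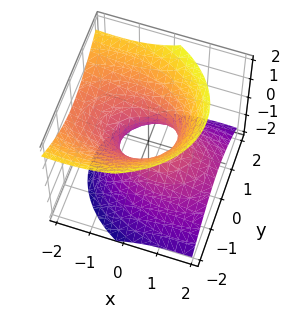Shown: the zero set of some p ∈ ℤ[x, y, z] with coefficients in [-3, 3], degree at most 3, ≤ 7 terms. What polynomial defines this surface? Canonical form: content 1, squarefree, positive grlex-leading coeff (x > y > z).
1. Degree: the shape is more complex than any degree-1 surface, so deg p = 2.
2. From the visible intercepts: the x-axis gridline crossings are at x ∈ {-1, 1}; no z-intercept at any integer in the box.
3. Assembling these constraints gives the stated polynomial.

x^2 + 2*x*z + 2*y^2 - 2*z^2 - 1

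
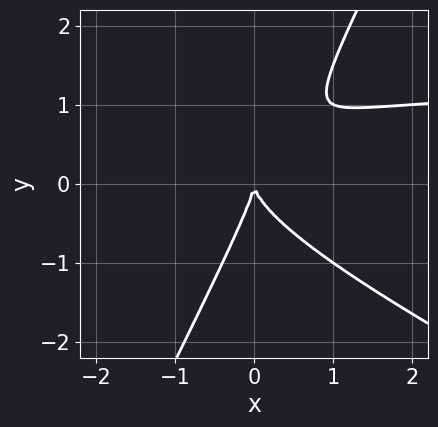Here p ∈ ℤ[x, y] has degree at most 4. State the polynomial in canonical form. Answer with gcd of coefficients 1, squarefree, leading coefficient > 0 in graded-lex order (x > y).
First, degree: no degree-2 curve has this shape, so deg p = 3.
Next, checking where it meets the axes: it meets the y-axis at y = 0 (among the integer gridlines); one x-axis crossing is at x = 0.
Finally, putting this together gives p.

2*x^2*y + 3*x*y^2 - 2*y^3 - 3*x^2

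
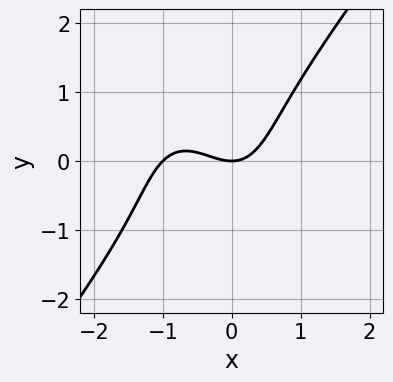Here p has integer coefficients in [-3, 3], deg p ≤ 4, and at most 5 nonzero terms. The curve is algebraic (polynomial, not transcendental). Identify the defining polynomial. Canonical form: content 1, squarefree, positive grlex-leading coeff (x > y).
2*x^3 - y^3 + 2*x^2 - 2*y

deg p = 3. The shape is more complex than any degree-2 curve.
Reading off the gridlines: it crosses the y-axis at the gridline y = 0; among the integer gridlines, it crosses the x-axis at x ∈ {-1, 0}.
Fitting integer coefficients to these (and the overall shape) gives p.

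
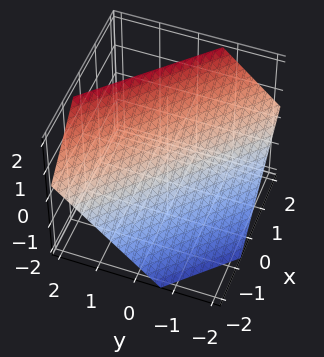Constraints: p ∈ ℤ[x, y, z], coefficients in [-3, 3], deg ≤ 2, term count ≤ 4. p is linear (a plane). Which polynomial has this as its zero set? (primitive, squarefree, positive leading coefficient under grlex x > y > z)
3*x + 3*y - 3*z + 2

deg p = 1.
Solving for integer coefficients yields p as stated.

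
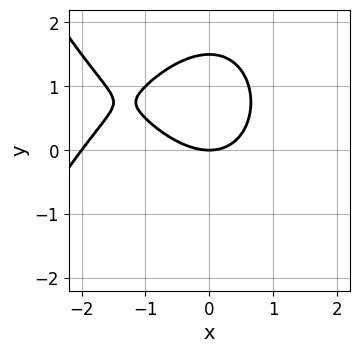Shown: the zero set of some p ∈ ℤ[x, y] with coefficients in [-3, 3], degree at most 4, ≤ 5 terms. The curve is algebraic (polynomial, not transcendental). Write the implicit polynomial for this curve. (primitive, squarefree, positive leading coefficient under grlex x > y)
x^3 + 2*x^2 + 2*y^2 - 3*y

First, the degree is 3 — the shape is more complex than any degree-2 curve.
Then, reading off the gridlines: it crosses the y-axis at the gridline y = 0; among the integer gridlines, it crosses the x-axis at x ∈ {-2, 0}.
Finally, fitting integer coefficients to these (and the overall shape) gives p.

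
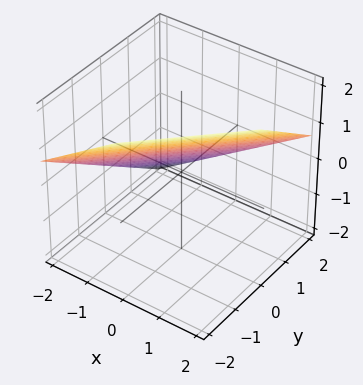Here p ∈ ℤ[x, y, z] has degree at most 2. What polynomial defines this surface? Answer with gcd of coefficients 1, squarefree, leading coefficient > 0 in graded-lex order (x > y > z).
(a) The degree is 1 — the surface is flat (a plane).
(b) Against the integer gridlines: it crosses the x-axis at the gridline x = -1; one y-axis crossing is at y = 1.
(c) Matching integer coefficients to the picture gives p.

2*x - 2*y - 3*z + 2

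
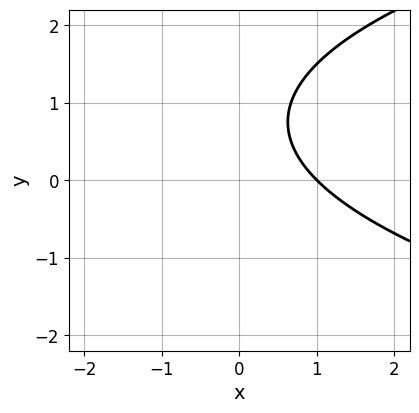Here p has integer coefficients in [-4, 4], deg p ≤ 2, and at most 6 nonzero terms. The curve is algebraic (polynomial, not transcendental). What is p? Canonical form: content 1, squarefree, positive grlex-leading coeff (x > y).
2*y^2 - 3*x - 3*y + 3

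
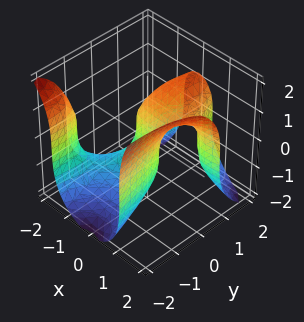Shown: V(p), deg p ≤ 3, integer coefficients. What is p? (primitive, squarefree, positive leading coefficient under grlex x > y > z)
1. deg p = 3. The shape is more complex than any degree-2 surface.
2. From the visible intercepts: one x-axis crossing is at x = 0; one y-axis crossing is at y = 0.
3. Matching integer coefficients to the picture gives p.

x^3 - 3*x^2*y - z^3 - y^2 + 3*y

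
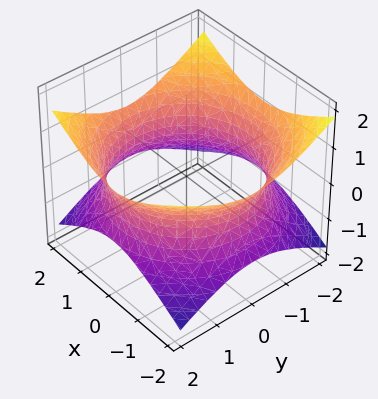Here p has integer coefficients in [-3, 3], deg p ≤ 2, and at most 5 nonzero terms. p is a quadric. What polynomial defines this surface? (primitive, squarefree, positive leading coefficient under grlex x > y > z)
x^2 + y^2 - 2*z^2 - 3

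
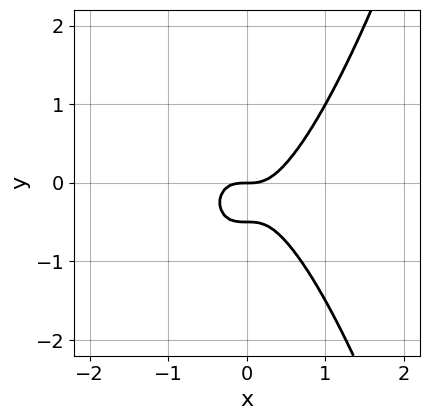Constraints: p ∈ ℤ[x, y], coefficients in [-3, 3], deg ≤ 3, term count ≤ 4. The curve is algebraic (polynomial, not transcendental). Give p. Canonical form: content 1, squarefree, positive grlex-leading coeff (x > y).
3*x^3 - 2*y^2 - y

First, degree: a generic line meets the curve in up to 3 points, so deg p = 3.
Then, reading off the gridlines: it meets the y-axis at y = 0 (among the integer gridlines); it meets the x-axis at x = 0 (among the integer gridlines).
Finally, solving for integer coefficients yields p as stated.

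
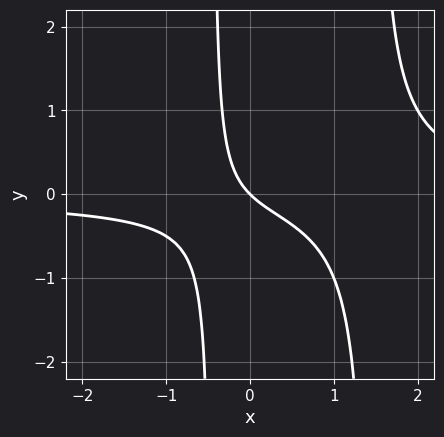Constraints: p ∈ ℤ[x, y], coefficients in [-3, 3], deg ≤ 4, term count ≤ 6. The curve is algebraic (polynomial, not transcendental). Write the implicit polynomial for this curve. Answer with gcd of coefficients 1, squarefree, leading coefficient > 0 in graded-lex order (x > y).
3*x^2*y - 3*x*y - 2*x - 2*y

1. Degree: no degree-2 curve has this shape, so deg p = 3.
2. Against the integer gridlines: it meets the y-axis at y = 0 (among the integer gridlines); it crosses the x-axis at the gridline x = 0.
3. The integer polynomial consistent with all of this is the stated p.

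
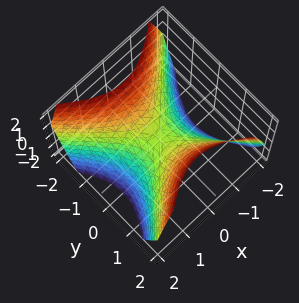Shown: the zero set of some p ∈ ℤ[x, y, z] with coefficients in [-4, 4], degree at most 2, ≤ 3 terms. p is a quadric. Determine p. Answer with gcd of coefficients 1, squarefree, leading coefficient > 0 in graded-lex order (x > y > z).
x^2 - y^2 + z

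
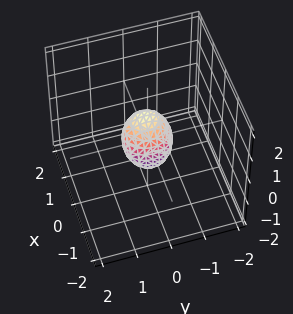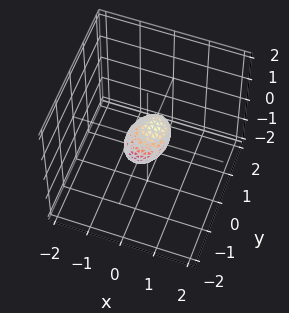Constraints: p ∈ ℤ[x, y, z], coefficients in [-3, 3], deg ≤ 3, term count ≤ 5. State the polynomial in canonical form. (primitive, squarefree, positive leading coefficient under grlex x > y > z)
3*x^2 - 2*x*z + 2*y^2 + 2*z^2 - 1

(a) deg p = 2. No degree-1 surface has this shape.
(b) Putting this together gives p.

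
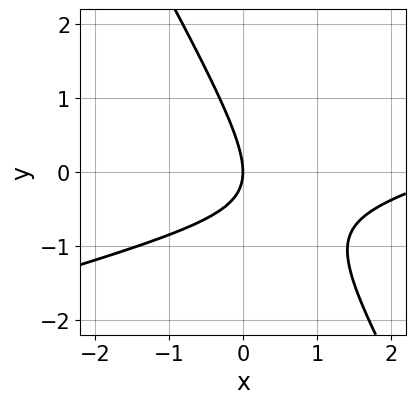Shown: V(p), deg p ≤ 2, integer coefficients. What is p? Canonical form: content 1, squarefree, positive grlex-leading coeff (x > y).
1. Degree: no degree-1 curve has this shape, so deg p = 2.
2. From the visible intercepts: it crosses the y-axis at the gridline y = 0; one x-axis crossing is at x = 0.
3. These observations pin down the coefficients.

x^2 - 3*x*y - 2*y^2 - 3*x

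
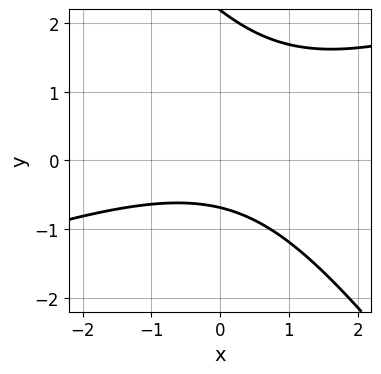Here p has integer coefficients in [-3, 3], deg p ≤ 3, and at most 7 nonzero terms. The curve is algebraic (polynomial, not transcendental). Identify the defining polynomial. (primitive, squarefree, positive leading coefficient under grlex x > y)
First, degree: no degree-1 curve has this shape, so deg p = 2.
Next, from the visible intercepts: no x-intercept at any integer in the box.
Finally, putting this together gives p.

x^2 - 2*x*y - 2*y^2 + 3*y + 3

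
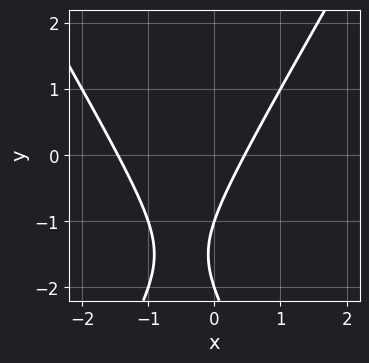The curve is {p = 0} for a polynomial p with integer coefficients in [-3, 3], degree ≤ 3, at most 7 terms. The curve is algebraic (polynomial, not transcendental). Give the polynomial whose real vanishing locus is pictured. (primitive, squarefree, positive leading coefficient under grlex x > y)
3*x^2 - y^2 + 3*x - 3*y - 2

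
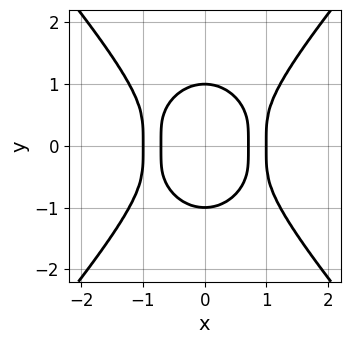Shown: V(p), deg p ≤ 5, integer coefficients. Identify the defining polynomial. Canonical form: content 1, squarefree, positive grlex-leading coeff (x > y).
The degree is 4 — the shape is more complex than any degree-3 curve.
Symmetries: the x ↦ −x reflection is a symmetry, so x appears only in even powers; it's symmetric under y → −y, forcing even powers of y.
From the visible intercepts: the x-axis gridline crossings are at x ∈ {-1, 1}; the y-axis gridline crossings are at y ∈ {-1, 1}.
Fitting integer coefficients to these (and the overall shape) gives p.

2*x^4 - y^4 - 3*x^2 + 1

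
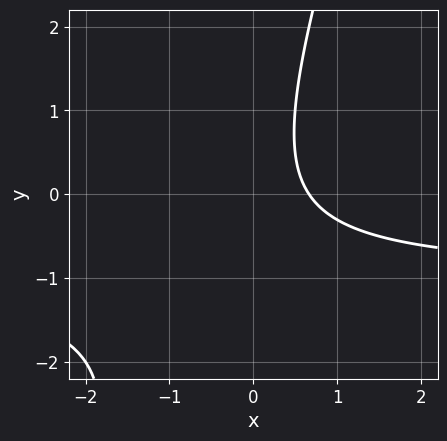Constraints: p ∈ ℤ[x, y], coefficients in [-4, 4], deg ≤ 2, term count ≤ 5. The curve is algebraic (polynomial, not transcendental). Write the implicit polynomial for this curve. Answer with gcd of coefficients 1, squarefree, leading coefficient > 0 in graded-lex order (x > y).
3*x*y - y^2 + 3*x - 2

First, deg p = 2. The shape is more complex than any degree-1 curve.
Next, checking where it meets the axes: the curve avoids every integer y-axis point in the box.
Finally, assembling these constraints gives the stated polynomial.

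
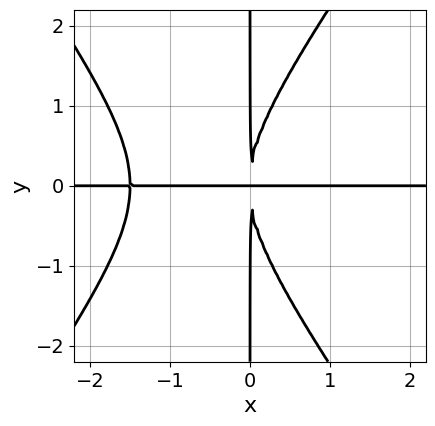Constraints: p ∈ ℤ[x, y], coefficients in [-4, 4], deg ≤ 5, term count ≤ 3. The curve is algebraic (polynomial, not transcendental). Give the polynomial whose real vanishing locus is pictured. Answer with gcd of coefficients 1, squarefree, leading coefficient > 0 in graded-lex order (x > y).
2*x^3*y - x*y^3 + 3*x^2*y

1. The degree is 4 — no degree-3 curve has this shape.
2. Against the integer gridlines: every point of the x-axis in the box is on the curve; every point of the y-axis in the box is on the curve.
3. Together with the visible shape, these determine p as stated.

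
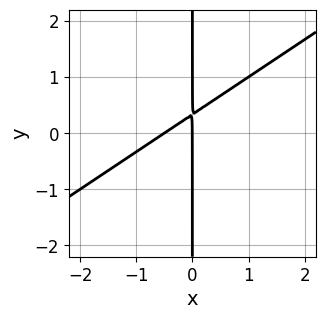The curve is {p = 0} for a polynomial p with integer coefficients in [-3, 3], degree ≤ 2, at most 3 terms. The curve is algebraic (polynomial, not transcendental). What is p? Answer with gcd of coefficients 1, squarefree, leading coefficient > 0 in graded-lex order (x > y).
First, deg p = 2.
Then, from the axis intercepts and sections: one x-axis crossing is at x = 0; the visible y-axis segment lies entirely on the curve.
Finally, matching integer coefficients to the picture gives p.

2*x^2 - 3*x*y + x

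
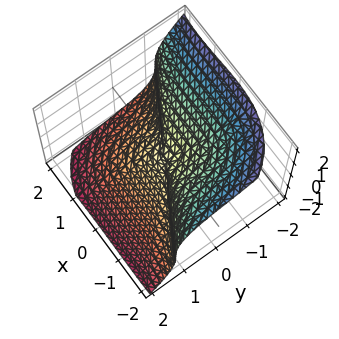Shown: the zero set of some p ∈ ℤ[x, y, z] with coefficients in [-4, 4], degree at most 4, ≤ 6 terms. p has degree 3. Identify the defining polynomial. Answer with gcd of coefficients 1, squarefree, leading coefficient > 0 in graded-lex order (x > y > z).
First, the degree is 3 — a generic line meets the surface in up to 3 points.
Then, observable constraints: one x-axis crossing is at x = 0; one z-axis crossing is at z = 0.
Finally, the integer polynomial consistent with all of this is the stated p.

x^3 + x^2*y + 2*y^3 + 2*z^3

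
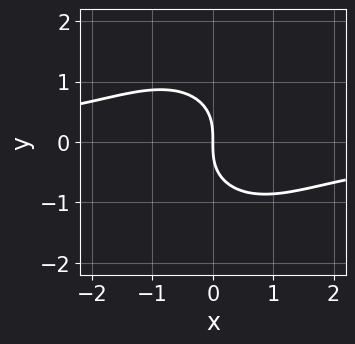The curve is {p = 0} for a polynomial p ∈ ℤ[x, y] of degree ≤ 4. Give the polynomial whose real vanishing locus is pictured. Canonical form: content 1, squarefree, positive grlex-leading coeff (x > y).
First, the degree is 3 — no degree-2 curve has this shape.
Then, checking where it meets the axes: it crosses the x-axis at the gridline x = 0; it crosses the y-axis at the gridline y = 0.
Finally, together with the visible shape, these determine p as stated.

2*x^2*y + 2*y^3 + 3*x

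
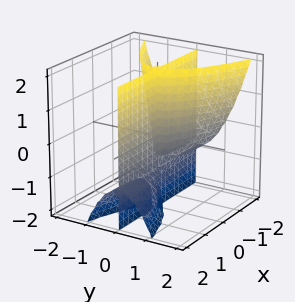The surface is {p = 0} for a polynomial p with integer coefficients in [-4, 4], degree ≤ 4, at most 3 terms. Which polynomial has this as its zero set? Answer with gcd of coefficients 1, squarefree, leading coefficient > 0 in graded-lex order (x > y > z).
x*y*z + 2*y^3 + x*y

The picture has 3 separate pieces.
deg p = 3.
From the visible intercepts: every point of the z-axis in the box is on the surface; the visible x-axis segment lies entirely on the surface.
These observations pin down the coefficients.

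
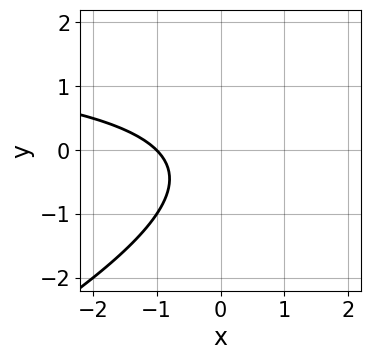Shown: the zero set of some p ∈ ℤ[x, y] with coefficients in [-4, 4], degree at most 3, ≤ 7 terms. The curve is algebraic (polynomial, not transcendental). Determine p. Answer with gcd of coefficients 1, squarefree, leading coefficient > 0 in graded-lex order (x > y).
x*y - 2*y^2 - 2*x - y - 2

1. deg p = 2. A generic line meets the curve in up to 2 points.
2. Reading off the gridlines: no y-intercept at any integer in the box; it meets the x-axis at x = -1 (among the integer gridlines).
3. Matching integer coefficients to the picture gives p.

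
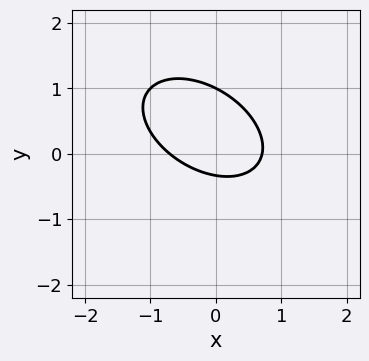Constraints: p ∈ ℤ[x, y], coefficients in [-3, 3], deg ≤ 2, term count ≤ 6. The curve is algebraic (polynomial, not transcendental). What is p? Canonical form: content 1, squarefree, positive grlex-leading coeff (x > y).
The degree is 2 — no degree-1 curve has this shape.
From the visible intercepts: it crosses the y-axis at the gridline y = 1.
Assembling these constraints gives the stated polynomial.

2*x^2 + 2*x*y + 3*y^2 - 2*y - 1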